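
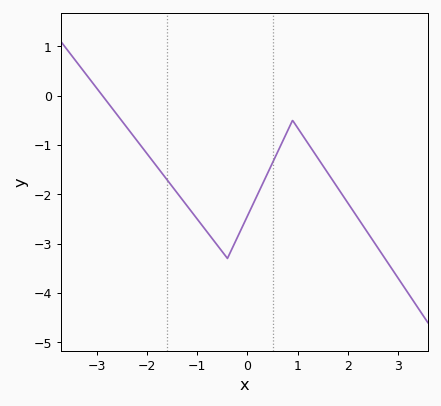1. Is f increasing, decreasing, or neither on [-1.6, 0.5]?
neither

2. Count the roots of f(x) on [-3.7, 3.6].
1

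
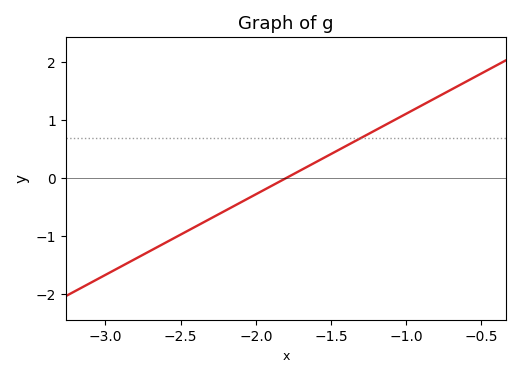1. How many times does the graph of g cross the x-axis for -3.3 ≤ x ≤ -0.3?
1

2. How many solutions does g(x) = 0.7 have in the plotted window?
1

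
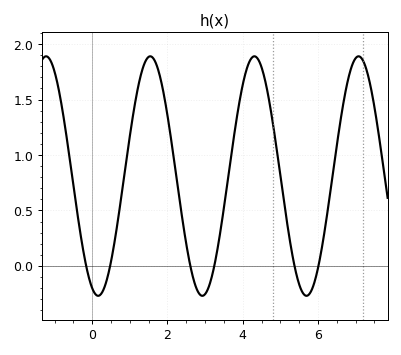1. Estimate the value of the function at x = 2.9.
-0.268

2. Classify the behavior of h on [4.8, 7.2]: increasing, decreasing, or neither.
neither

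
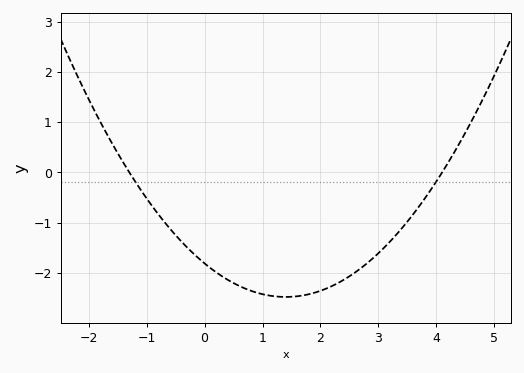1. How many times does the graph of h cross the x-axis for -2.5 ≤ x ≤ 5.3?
2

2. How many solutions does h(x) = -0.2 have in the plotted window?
2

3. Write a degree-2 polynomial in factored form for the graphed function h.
y = 0.34(x + 1.3)(x - 4.1)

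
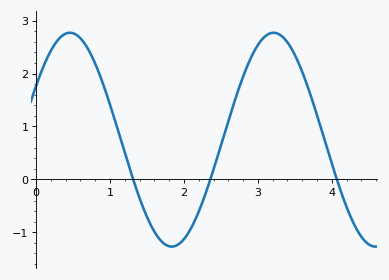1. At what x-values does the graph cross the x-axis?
1.3, 2.4, 4.1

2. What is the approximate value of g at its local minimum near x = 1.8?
-1.3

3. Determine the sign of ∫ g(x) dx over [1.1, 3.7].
positive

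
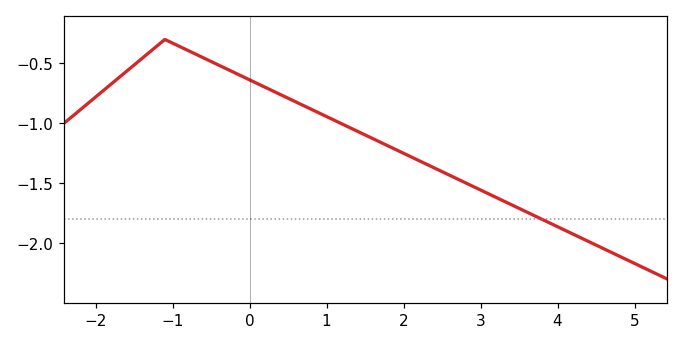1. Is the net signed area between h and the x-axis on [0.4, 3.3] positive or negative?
negative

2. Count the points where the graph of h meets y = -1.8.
1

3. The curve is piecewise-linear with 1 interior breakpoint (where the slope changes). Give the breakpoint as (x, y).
(-1.1, -0.3)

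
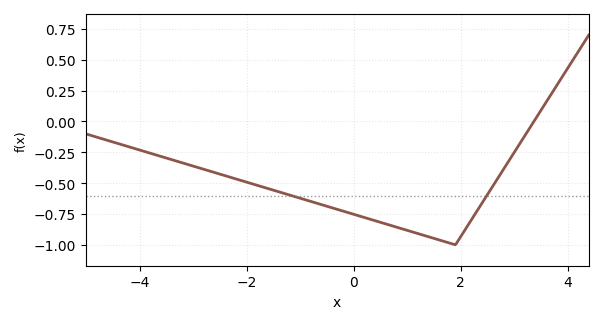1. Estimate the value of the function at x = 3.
-0.248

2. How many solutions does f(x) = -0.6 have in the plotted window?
2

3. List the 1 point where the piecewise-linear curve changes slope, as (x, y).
(1.9, -1)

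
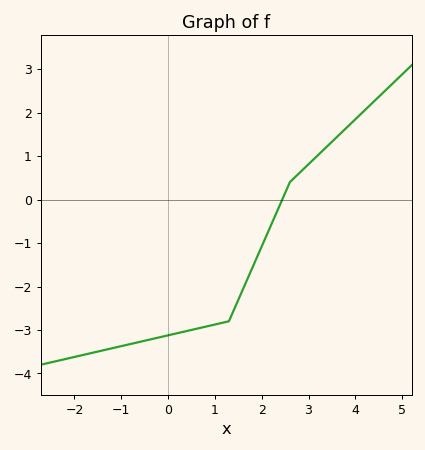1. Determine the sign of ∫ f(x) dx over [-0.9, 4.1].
negative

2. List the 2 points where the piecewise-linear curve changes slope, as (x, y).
(1.3, -2.8); (2.6, 0.4)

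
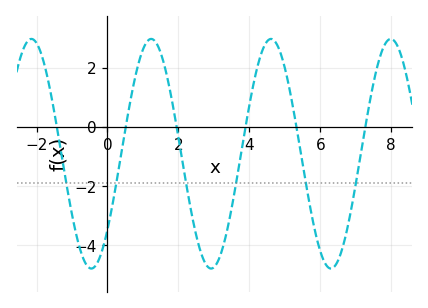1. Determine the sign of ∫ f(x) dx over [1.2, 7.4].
negative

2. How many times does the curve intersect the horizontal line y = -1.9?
6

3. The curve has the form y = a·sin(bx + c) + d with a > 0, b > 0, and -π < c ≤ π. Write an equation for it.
y = 3.88sin(1.9x - 0.72) - 0.91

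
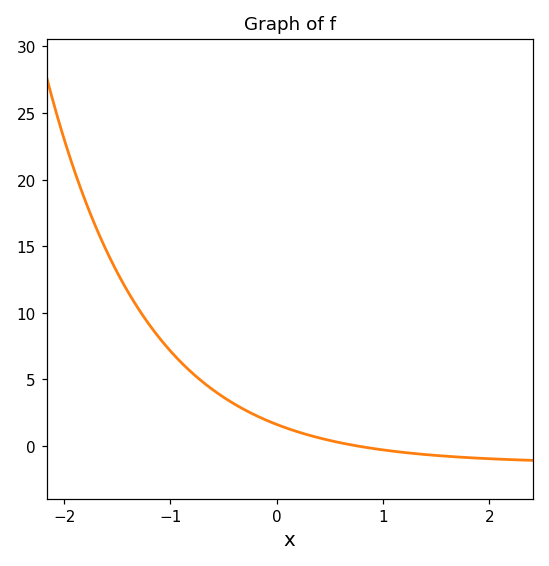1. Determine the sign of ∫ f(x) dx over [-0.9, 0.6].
positive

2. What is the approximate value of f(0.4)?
0.611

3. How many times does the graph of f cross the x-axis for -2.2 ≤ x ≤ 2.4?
1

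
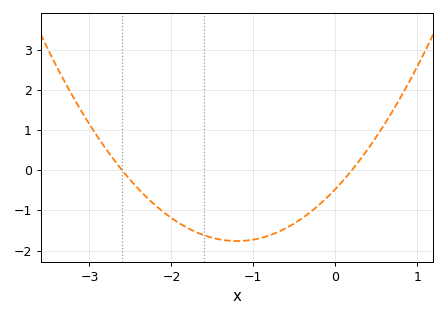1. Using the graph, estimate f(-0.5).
-1.3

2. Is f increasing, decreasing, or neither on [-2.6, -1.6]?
decreasing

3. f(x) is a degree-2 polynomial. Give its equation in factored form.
y = 0.9(x + 2.6)(x - 0.2)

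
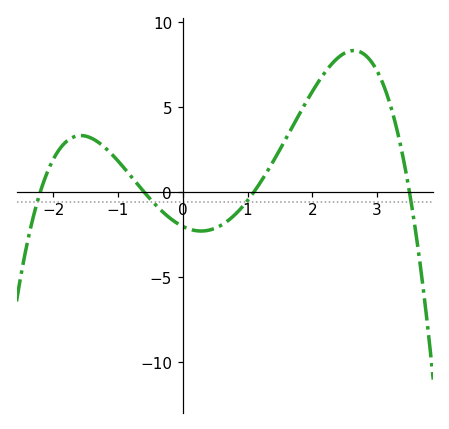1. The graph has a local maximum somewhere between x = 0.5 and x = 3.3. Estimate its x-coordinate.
2.64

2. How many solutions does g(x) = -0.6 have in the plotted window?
4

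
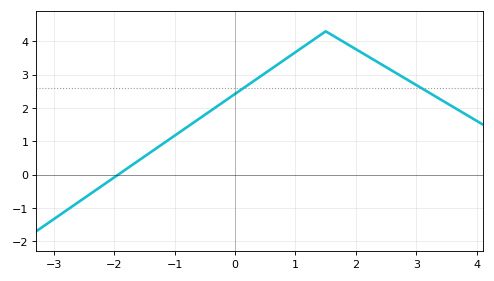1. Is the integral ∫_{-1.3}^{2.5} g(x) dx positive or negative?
positive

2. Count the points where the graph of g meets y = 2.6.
2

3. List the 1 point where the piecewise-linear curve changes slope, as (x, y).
(1.5, 4.3)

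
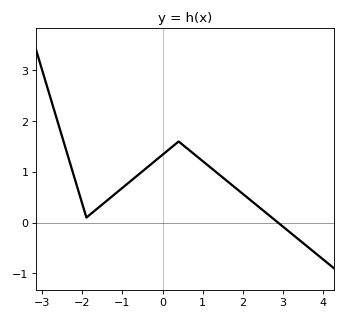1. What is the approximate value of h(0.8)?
1.34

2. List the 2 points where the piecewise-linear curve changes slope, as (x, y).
(-1.9, 0.1); (0.4, 1.6)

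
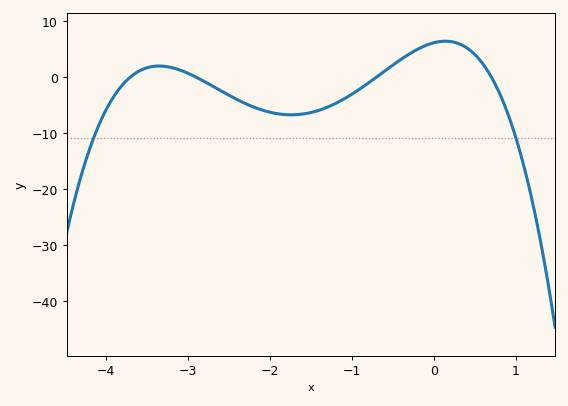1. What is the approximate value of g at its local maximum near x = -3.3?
1.98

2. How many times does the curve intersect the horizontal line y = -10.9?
2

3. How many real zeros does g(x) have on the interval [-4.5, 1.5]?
4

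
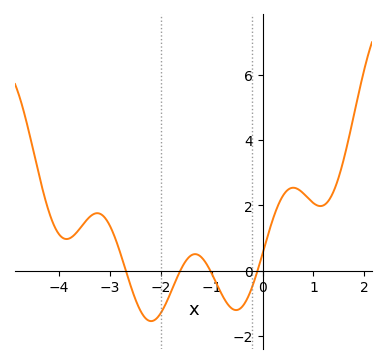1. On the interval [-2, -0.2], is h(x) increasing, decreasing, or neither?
neither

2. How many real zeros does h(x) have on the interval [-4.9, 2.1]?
4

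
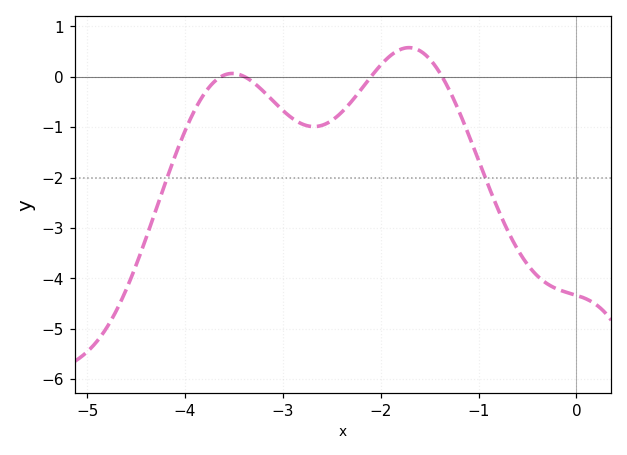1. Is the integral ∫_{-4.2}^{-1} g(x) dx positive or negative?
negative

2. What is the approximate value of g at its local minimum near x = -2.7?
-1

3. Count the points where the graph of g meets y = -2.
2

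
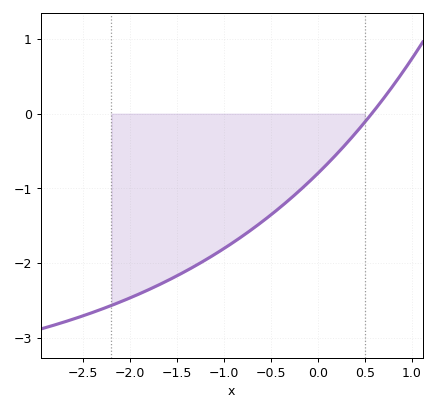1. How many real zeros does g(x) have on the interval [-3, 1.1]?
1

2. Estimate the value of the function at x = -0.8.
-1.6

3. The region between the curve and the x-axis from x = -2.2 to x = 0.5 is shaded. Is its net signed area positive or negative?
negative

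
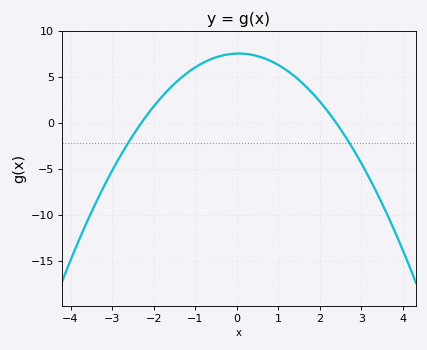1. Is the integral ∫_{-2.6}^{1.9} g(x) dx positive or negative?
positive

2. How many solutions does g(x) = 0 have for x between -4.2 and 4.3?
2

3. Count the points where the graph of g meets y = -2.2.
2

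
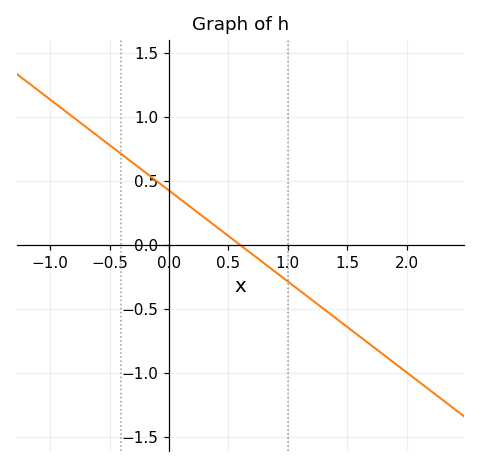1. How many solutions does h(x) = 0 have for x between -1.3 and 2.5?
1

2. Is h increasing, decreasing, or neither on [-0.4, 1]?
decreasing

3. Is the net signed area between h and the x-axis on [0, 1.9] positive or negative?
negative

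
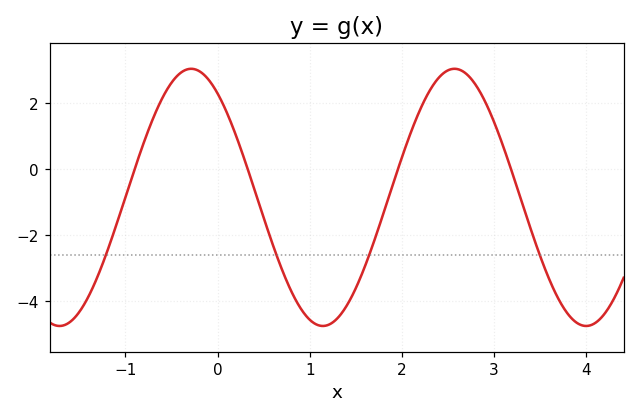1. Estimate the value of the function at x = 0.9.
-4.21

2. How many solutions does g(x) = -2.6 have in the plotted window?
4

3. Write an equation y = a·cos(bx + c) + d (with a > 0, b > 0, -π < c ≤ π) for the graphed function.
y = 3.9cos(2.2x + 0.63) - 0.85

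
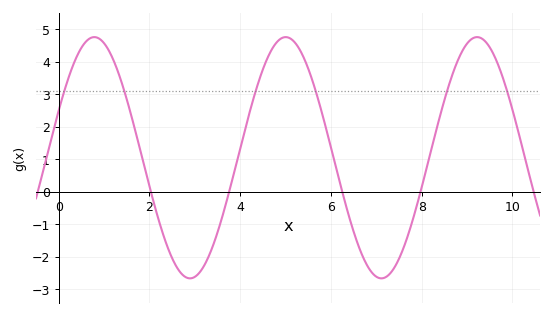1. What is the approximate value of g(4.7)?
4.4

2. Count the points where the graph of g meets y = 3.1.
6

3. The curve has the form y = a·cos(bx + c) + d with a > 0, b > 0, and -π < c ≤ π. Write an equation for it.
y = 3.71cos(1.5x - 1.2) + 1.05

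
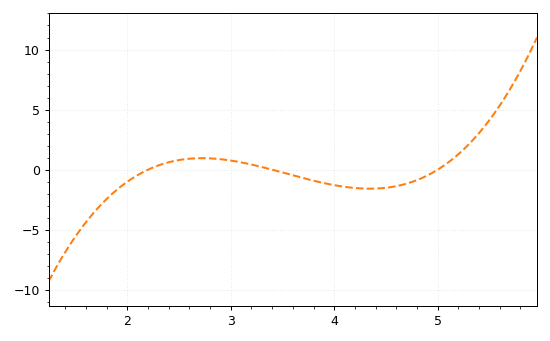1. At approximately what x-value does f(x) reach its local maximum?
2.7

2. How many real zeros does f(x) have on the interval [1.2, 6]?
3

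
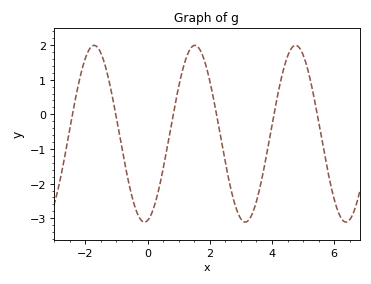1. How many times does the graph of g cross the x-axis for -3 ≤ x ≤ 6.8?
6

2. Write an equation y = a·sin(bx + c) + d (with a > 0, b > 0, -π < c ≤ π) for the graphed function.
y = 2.55sin(1.9x - 1.4) - 0.56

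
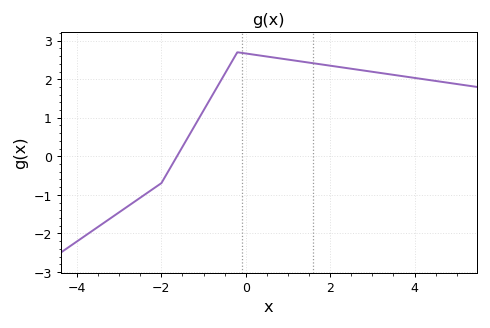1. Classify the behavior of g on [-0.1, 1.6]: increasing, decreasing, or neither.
decreasing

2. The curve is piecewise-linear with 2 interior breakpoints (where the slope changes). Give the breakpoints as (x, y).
(-2, -0.7); (-0.2, 2.7)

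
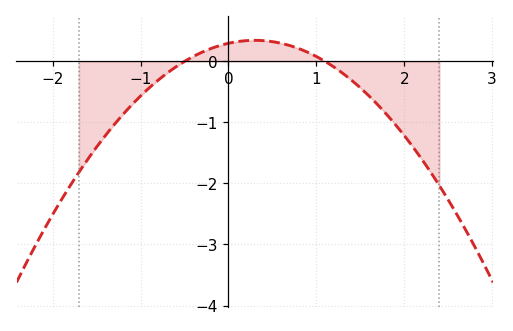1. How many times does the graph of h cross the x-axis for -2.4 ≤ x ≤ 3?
2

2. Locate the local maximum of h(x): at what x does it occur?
0.3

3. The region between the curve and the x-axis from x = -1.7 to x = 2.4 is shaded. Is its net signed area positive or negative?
negative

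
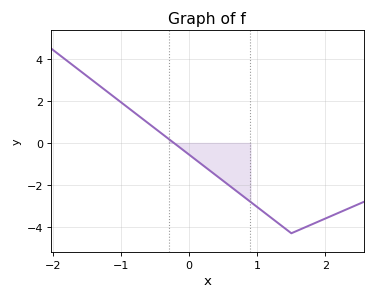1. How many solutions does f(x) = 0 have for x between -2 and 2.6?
1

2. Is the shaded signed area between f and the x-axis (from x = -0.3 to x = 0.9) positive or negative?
negative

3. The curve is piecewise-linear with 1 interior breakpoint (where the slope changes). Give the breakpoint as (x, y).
(1.5, -4.3)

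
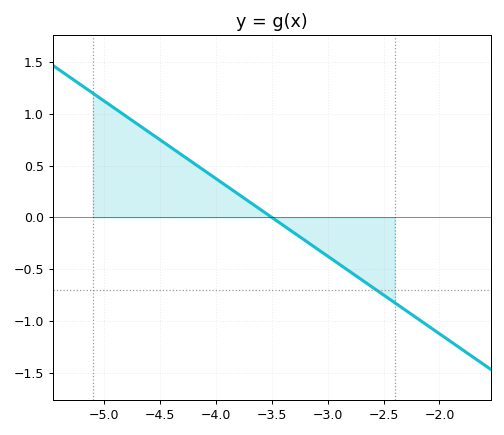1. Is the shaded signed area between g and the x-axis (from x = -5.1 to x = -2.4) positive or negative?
positive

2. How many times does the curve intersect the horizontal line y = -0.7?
1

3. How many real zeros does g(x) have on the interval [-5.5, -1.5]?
1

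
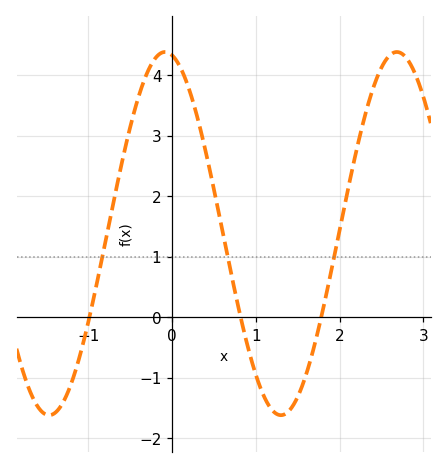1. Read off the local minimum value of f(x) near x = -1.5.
-1.62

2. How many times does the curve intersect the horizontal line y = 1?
3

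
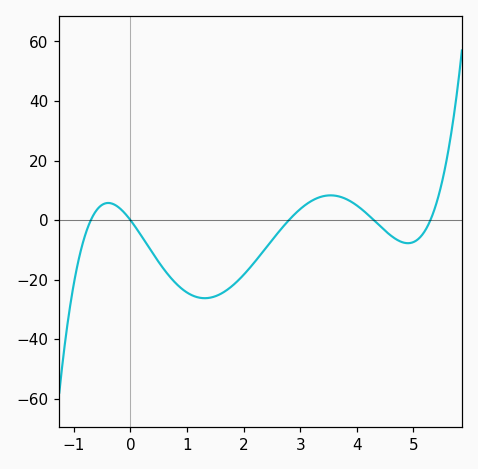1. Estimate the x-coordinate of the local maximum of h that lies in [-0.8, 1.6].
-0.4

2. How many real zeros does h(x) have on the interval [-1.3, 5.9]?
5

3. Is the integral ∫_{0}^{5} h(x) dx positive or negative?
negative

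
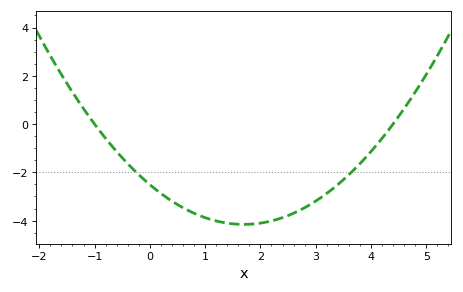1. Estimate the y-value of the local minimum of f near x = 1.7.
-4.16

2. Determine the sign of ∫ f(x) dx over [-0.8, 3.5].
negative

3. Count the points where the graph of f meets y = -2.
2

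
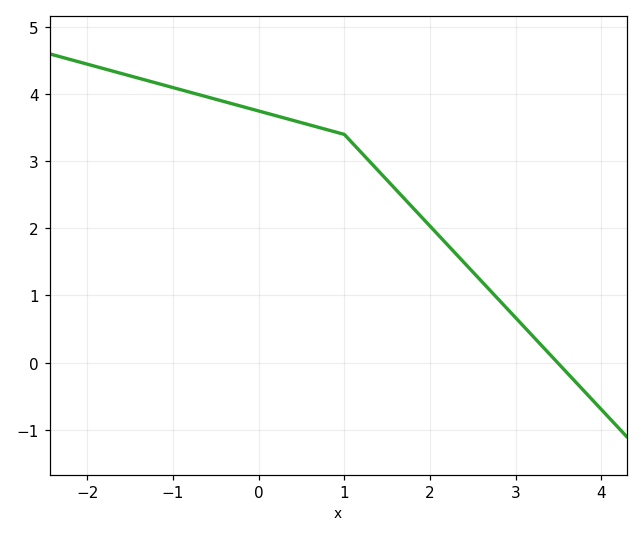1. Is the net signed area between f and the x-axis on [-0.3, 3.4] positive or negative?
positive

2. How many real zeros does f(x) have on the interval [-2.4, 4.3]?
1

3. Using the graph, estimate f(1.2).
3.13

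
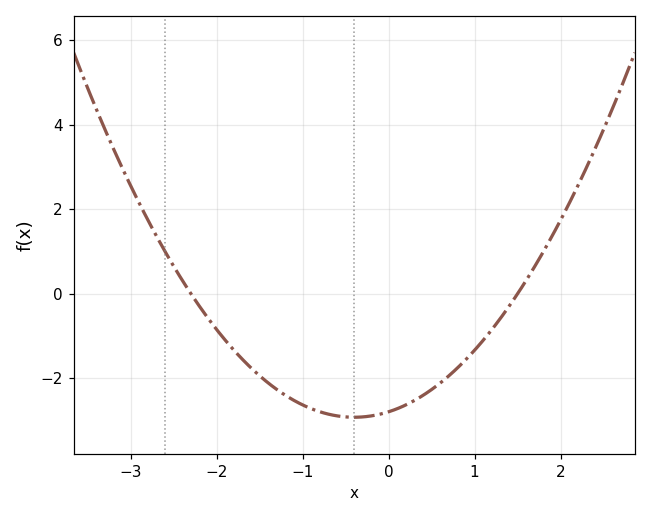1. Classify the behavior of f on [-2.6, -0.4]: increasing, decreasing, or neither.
decreasing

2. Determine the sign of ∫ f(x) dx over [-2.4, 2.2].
negative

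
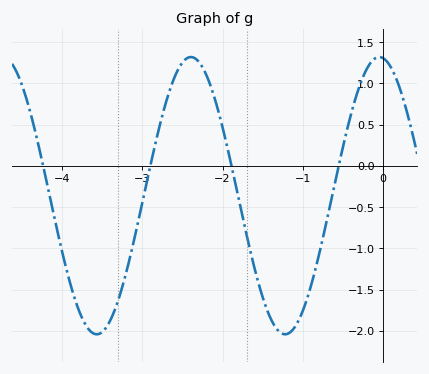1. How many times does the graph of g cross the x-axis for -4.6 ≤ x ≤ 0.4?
4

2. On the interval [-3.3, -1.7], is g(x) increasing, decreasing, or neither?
neither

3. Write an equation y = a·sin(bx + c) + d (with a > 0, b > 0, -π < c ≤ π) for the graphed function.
y = 1.68sin(2.67x + 1.68) - 0.36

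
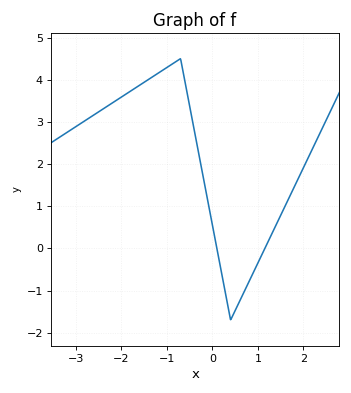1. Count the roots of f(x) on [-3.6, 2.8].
2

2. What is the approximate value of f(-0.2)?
1.68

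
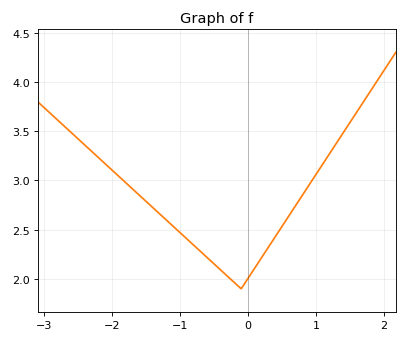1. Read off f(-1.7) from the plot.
2.9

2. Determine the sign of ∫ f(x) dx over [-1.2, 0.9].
positive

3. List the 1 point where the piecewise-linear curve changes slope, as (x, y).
(-0.1, 1.9)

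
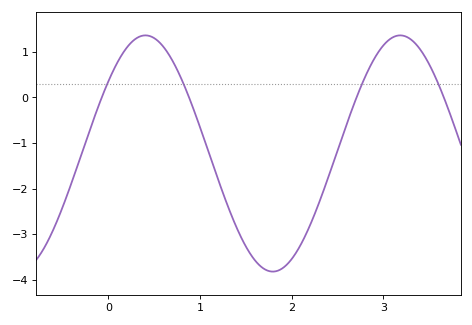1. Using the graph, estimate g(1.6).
-3.6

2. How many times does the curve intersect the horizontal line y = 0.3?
4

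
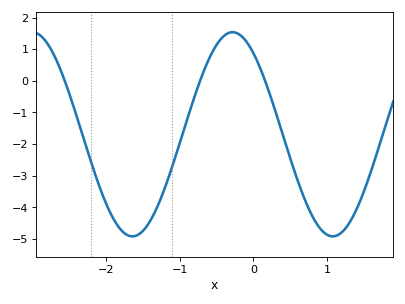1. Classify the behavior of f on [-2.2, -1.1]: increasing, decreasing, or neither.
neither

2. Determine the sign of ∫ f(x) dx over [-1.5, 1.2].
negative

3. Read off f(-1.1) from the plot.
-2.7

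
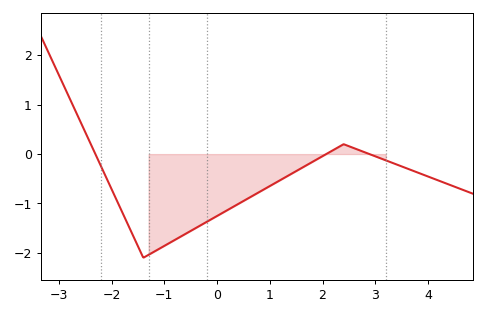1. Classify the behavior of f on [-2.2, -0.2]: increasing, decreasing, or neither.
neither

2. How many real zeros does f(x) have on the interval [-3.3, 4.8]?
3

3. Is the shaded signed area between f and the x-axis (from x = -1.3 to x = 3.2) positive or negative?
negative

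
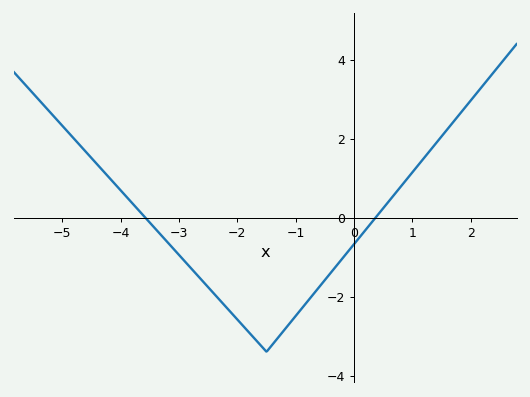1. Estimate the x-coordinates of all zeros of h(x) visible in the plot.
-3.6, 0.4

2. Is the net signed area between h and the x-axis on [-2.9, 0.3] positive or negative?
negative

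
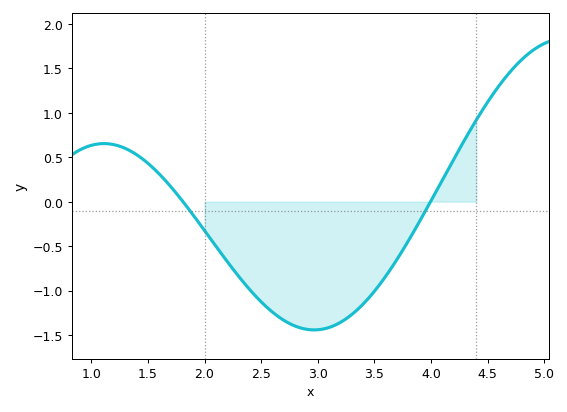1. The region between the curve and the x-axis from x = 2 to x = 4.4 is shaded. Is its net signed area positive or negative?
negative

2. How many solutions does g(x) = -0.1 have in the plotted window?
2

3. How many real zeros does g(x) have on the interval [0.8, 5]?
2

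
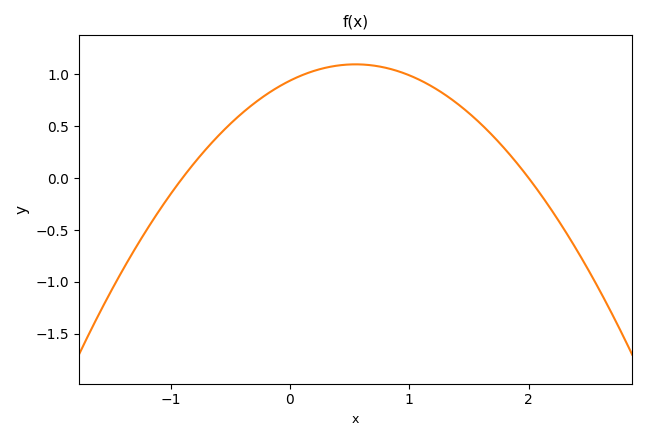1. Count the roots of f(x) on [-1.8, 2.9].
2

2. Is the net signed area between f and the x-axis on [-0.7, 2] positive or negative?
positive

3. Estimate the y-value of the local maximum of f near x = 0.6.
1.09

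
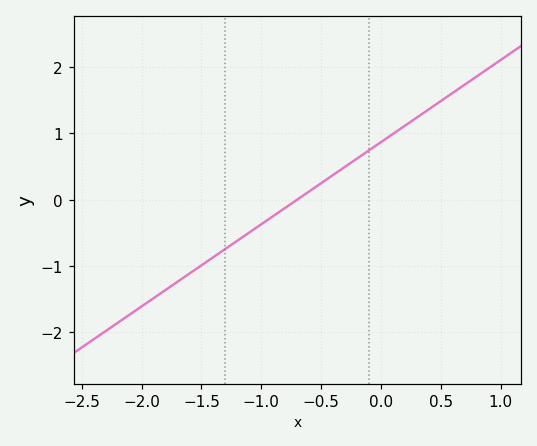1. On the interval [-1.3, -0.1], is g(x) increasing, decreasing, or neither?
increasing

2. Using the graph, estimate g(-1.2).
-0.6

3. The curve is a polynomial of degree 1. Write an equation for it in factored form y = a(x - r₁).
y = 1.24(x + 0.7)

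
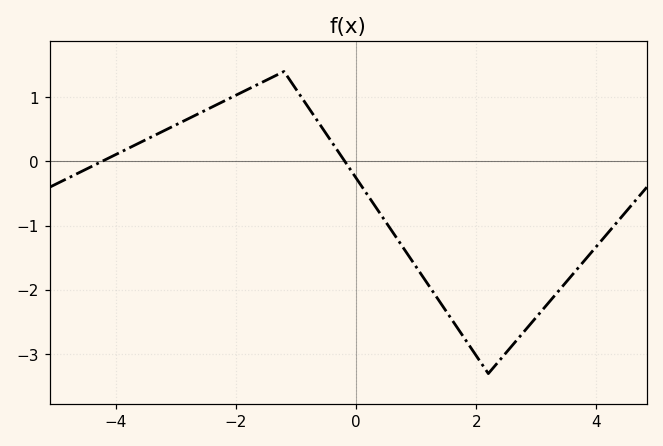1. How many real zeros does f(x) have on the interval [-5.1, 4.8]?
2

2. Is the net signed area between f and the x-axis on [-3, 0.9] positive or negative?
positive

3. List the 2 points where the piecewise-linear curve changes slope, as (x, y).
(-1.2, 1.4); (2.2, -3.3)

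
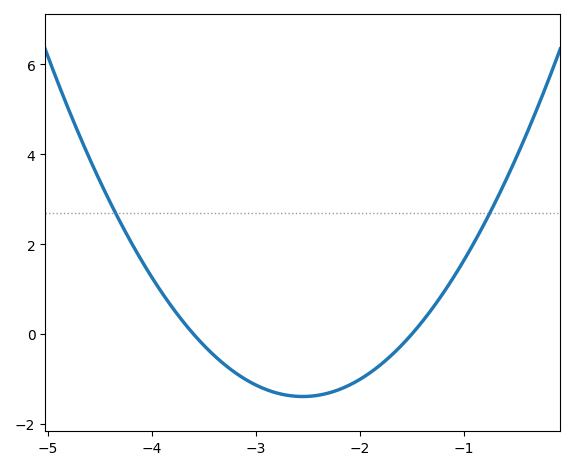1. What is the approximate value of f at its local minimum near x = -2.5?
-1.4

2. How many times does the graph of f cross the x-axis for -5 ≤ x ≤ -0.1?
2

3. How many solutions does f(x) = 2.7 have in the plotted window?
2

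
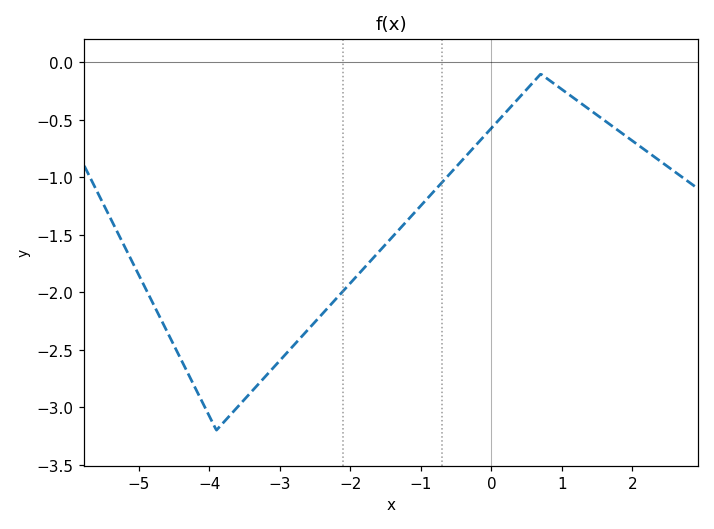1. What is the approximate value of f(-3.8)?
-3.15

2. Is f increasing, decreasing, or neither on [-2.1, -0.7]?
increasing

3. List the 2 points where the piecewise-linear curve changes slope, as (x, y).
(-3.9, -3.2); (0.7, -0.1)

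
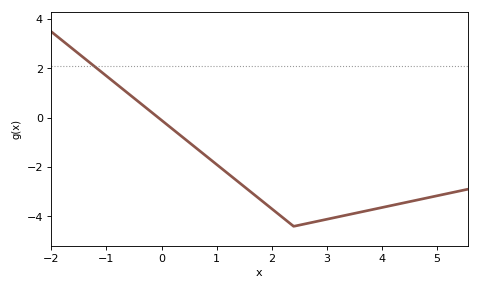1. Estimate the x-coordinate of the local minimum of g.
2.4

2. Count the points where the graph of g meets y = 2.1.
1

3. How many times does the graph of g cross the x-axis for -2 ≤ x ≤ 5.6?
1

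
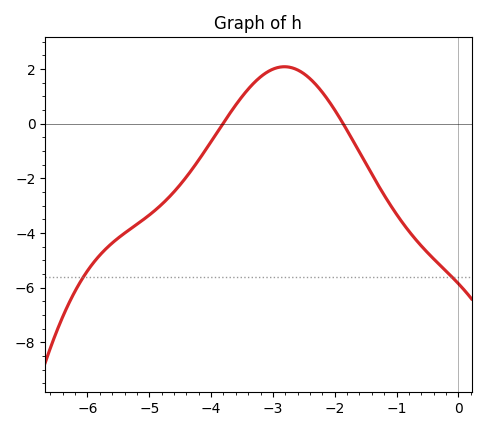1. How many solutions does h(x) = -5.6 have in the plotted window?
2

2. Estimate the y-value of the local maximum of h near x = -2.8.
2.08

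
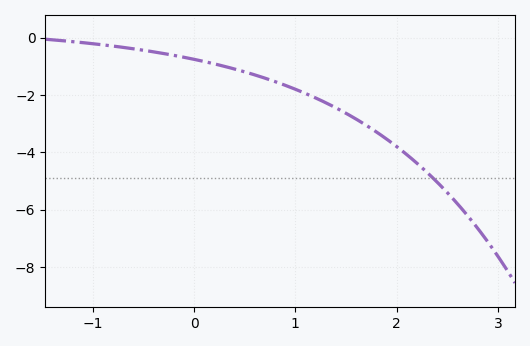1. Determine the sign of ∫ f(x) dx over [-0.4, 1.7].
negative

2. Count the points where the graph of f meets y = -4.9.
1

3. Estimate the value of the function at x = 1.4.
-2.4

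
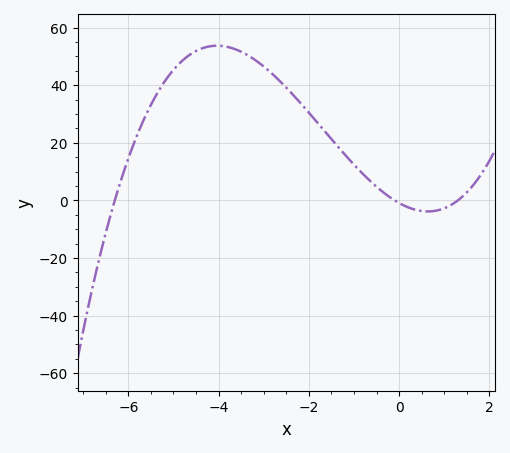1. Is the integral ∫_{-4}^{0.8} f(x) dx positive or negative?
positive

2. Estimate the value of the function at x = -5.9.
18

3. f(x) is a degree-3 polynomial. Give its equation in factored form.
y = 1.13(x + 6.3)(x + 0.1)(x - 1.3)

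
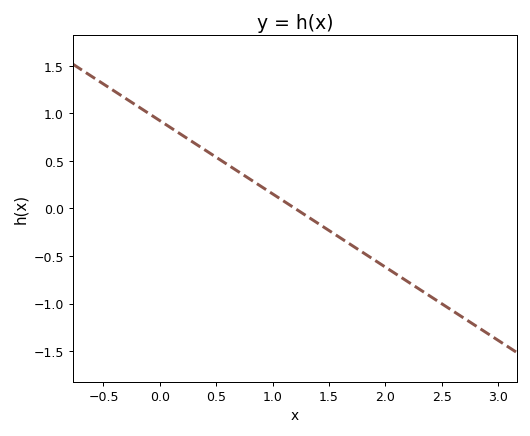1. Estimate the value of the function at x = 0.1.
0.847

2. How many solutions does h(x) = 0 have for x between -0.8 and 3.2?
1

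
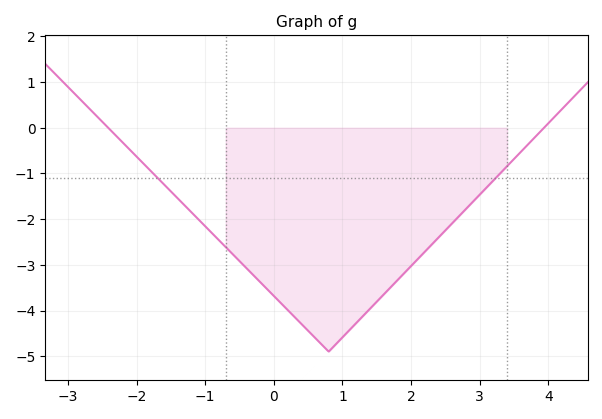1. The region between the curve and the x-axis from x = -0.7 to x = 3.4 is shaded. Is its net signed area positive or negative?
negative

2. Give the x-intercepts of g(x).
-2.4, 4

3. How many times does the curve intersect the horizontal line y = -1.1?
2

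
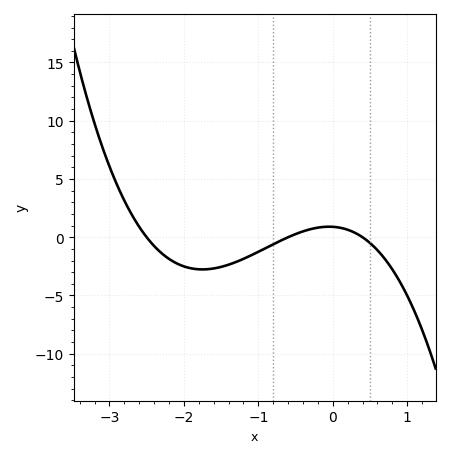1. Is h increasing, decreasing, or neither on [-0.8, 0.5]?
neither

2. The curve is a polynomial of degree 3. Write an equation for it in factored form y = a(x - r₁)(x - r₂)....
y = -1.49(x + 2.5)(x + 0.6)(x - 0.4)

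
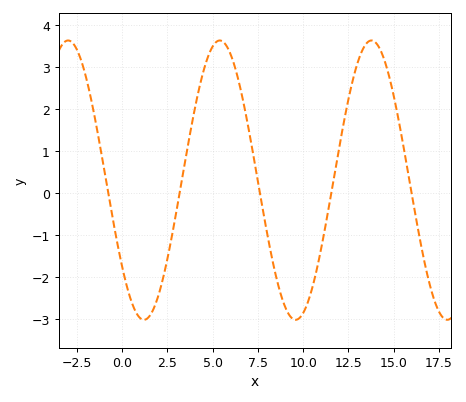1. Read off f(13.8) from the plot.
3.63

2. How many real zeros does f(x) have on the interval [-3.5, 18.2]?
5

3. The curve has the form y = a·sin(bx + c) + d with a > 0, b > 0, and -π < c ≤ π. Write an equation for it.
y = 3.33sin(0.75x - 2.47) + 0.3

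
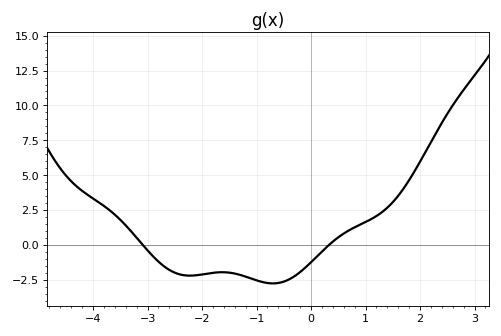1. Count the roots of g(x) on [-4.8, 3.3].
2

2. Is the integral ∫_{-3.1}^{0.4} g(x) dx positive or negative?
negative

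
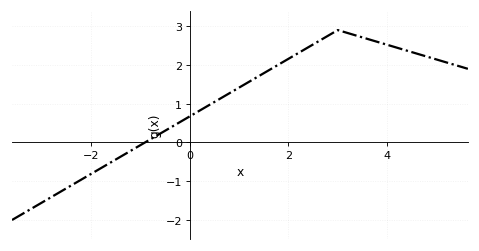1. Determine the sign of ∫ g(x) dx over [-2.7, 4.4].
positive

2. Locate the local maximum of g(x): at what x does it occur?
3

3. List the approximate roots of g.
-0.912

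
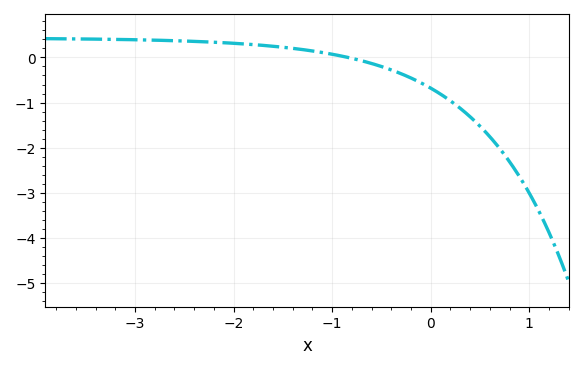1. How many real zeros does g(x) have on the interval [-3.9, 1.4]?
1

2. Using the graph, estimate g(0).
-0.7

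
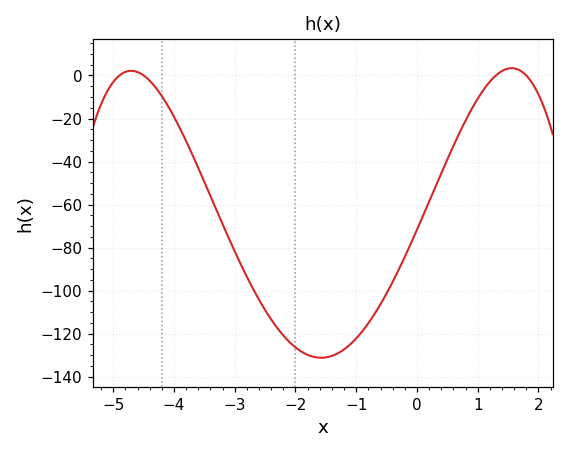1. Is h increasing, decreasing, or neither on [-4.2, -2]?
decreasing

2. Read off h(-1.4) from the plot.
-130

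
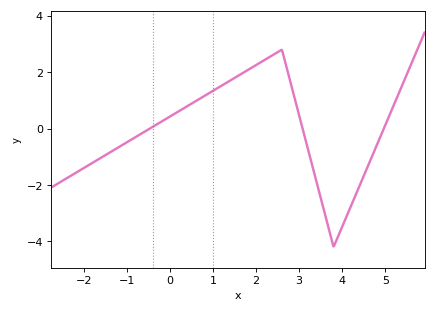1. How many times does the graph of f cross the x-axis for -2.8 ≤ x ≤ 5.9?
3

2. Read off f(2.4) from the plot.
2.6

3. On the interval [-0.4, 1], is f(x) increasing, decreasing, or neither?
increasing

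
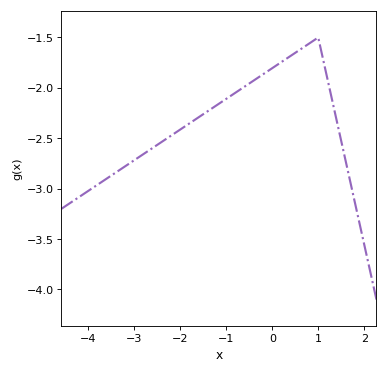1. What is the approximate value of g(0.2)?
-1.74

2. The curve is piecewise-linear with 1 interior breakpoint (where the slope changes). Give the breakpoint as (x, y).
(1, -1.5)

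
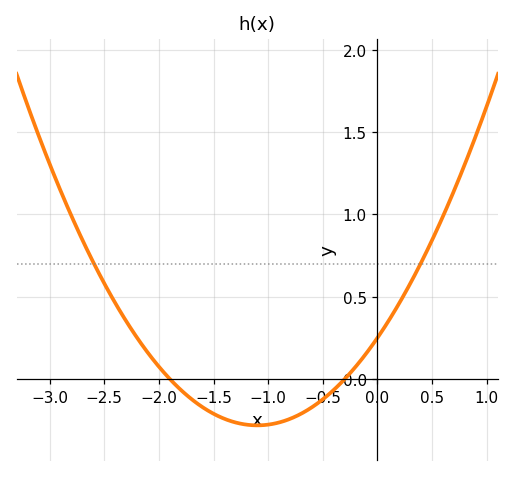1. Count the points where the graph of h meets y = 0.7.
2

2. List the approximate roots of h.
-1.9, -0.3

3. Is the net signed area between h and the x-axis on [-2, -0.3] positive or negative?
negative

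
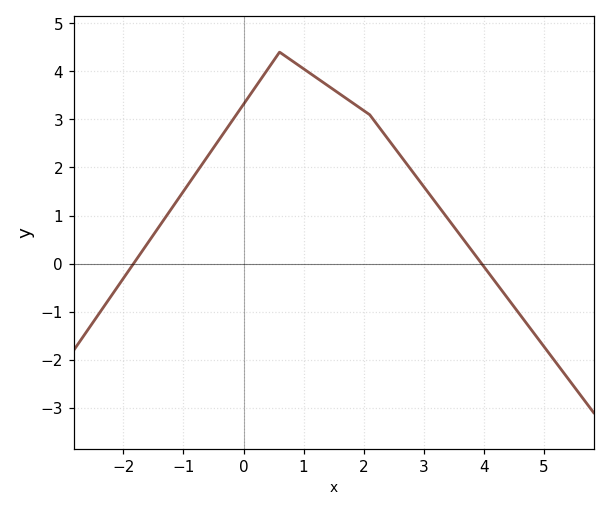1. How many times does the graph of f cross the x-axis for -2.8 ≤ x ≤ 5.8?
2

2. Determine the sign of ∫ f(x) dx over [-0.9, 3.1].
positive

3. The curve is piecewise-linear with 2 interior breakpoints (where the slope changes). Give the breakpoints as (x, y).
(0.6, 4.4); (2.1, 3.1)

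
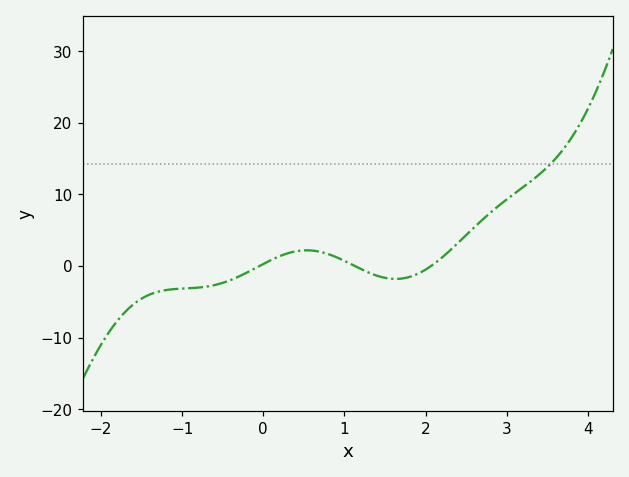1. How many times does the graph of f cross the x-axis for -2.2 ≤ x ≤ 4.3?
3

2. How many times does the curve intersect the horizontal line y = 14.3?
1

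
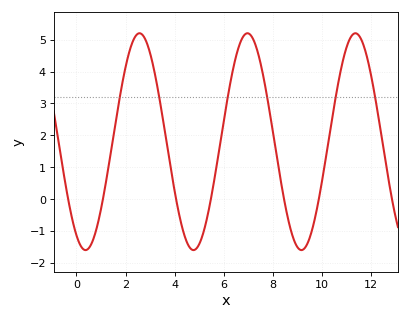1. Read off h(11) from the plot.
4.77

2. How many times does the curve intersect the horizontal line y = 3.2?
6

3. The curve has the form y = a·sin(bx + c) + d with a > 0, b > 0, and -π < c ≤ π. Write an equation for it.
y = 3.4sin(1.43x - 2.1) + 1.8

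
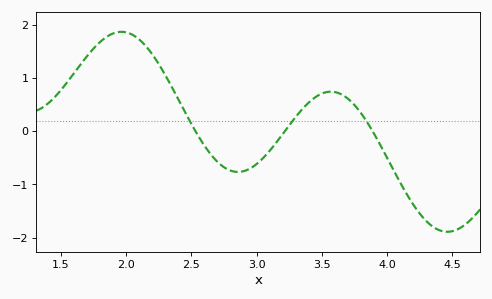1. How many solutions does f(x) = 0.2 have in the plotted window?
3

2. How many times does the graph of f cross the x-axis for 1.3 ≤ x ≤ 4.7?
3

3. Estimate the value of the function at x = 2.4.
0.602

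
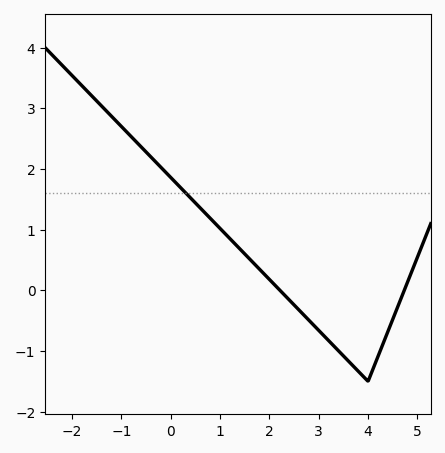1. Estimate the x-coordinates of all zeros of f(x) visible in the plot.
2.2, 4.8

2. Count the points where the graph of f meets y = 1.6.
1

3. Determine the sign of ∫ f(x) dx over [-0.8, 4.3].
positive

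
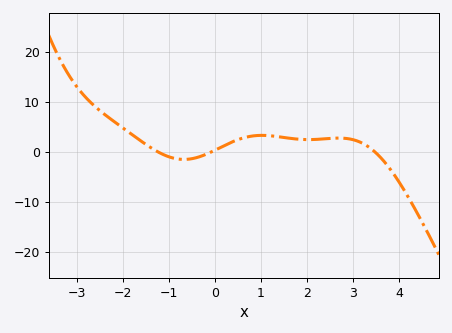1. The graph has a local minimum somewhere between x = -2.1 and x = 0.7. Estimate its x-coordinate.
-0.6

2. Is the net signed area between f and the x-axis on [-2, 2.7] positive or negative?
positive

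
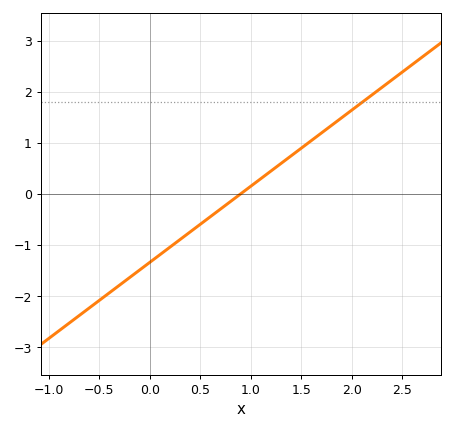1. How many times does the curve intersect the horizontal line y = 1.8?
1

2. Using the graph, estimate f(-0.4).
-1.94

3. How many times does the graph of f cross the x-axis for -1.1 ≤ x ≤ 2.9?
1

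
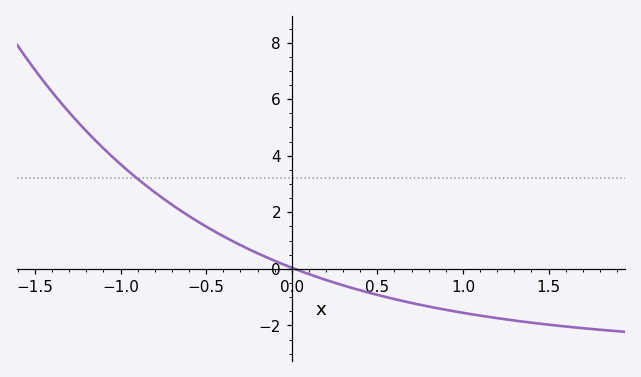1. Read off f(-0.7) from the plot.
2.2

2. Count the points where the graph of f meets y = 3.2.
1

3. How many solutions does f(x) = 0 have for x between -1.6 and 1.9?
1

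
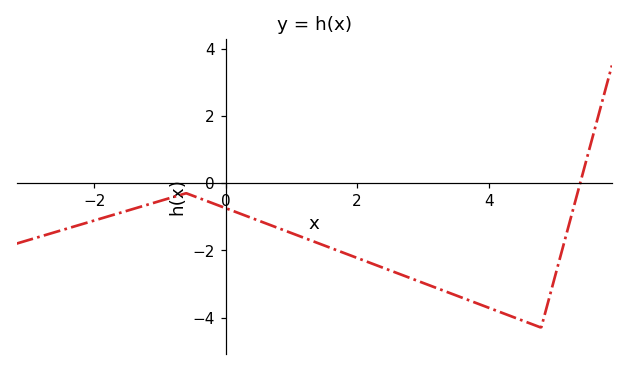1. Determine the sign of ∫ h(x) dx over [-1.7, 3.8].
negative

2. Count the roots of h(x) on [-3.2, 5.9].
1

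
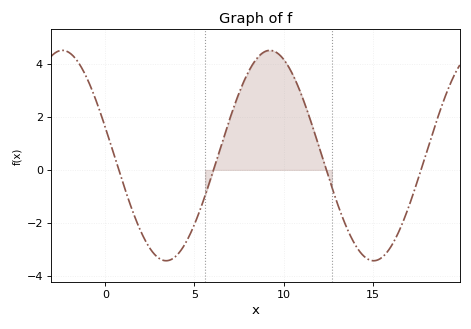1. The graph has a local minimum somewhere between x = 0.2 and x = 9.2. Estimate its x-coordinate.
3.41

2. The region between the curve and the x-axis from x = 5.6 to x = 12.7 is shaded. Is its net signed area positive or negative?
positive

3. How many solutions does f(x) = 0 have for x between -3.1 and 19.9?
4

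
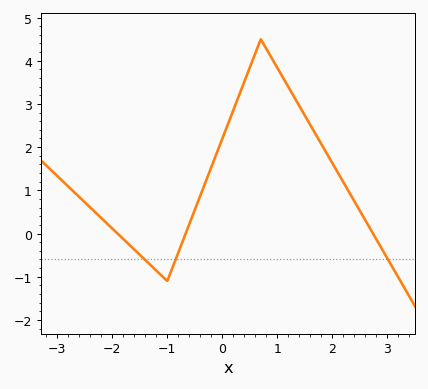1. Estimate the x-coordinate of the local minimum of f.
-1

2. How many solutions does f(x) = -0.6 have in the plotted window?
3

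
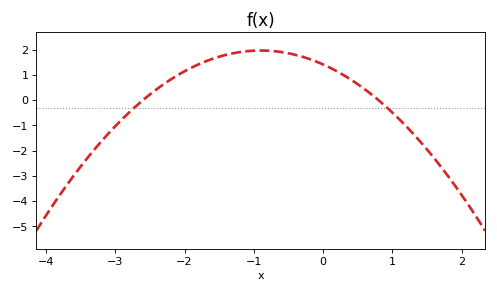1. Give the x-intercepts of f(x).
-2.6, 0.8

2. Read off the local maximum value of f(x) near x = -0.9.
1.97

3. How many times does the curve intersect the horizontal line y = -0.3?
2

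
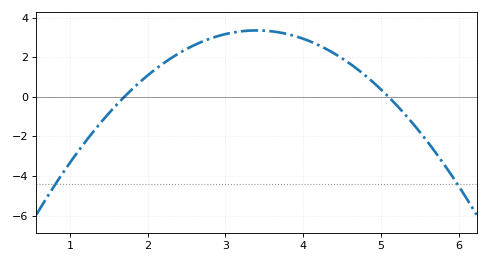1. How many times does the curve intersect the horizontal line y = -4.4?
2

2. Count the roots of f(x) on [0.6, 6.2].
2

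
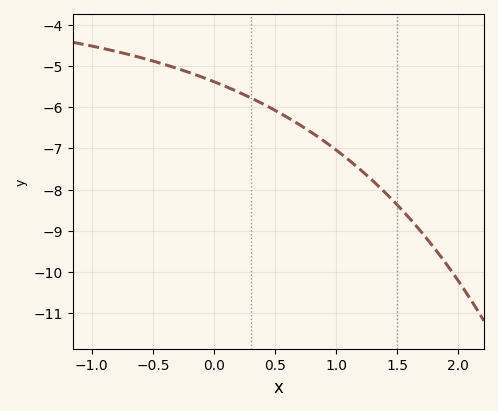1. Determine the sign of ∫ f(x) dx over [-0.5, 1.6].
negative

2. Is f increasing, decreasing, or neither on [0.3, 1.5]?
decreasing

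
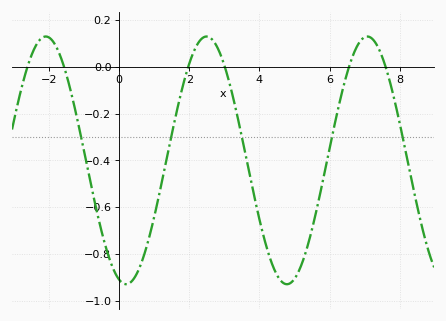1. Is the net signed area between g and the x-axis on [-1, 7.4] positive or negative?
negative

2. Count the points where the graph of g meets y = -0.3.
5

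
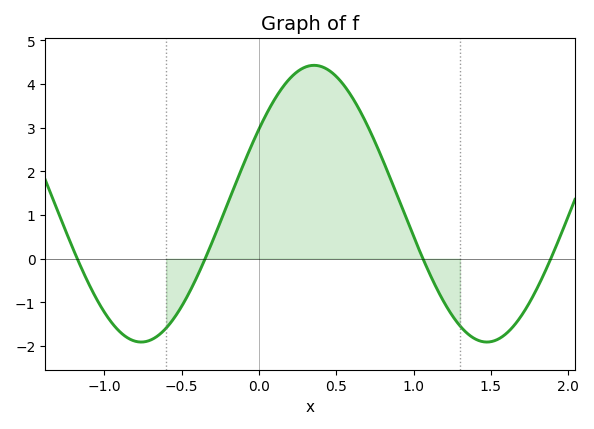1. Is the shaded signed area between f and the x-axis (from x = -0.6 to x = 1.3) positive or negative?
positive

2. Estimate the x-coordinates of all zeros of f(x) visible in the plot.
-1.2, -0.35, 1.05, 1.9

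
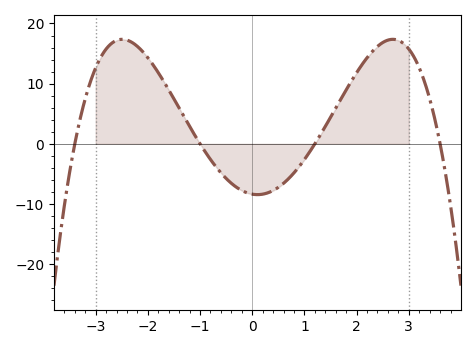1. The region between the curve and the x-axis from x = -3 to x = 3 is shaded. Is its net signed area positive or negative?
positive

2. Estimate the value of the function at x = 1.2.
0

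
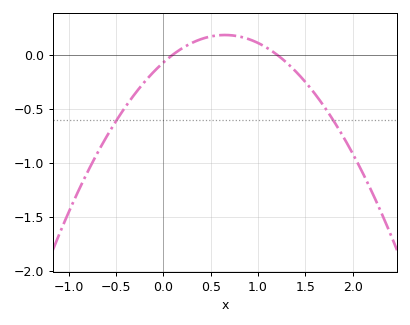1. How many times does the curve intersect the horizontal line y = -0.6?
2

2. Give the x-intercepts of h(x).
0.1, 1.2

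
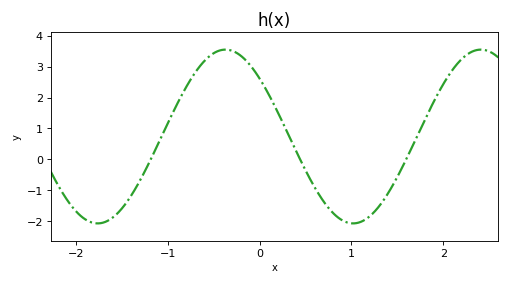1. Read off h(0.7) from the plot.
-1.37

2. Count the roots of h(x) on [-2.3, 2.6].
3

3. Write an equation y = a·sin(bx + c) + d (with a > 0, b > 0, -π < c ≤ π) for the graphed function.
y = 2.81sin(2.26x + 2.41) + 0.74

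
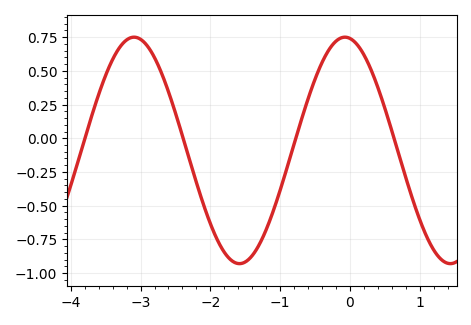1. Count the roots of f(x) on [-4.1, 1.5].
4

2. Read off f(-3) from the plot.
0.74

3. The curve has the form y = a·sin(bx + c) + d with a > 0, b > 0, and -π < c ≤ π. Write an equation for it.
y = 0.84sin(2.1x + 1.7) - 0.09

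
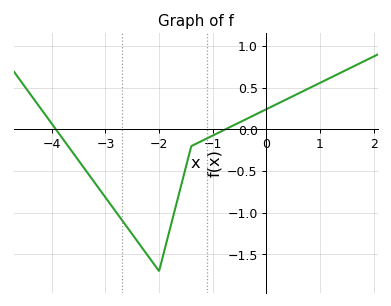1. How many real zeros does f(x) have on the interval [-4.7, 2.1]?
2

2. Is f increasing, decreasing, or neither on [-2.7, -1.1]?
neither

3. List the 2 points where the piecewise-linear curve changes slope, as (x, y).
(-2, -1.7); (-1.4, -0.2)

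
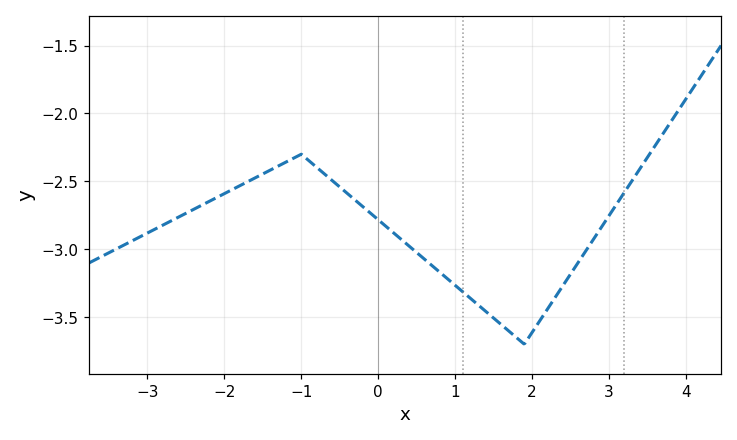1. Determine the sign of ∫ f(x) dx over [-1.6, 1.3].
negative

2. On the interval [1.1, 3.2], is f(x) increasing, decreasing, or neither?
neither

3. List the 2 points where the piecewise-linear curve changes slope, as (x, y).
(-1, -2.3); (1.9, -3.7)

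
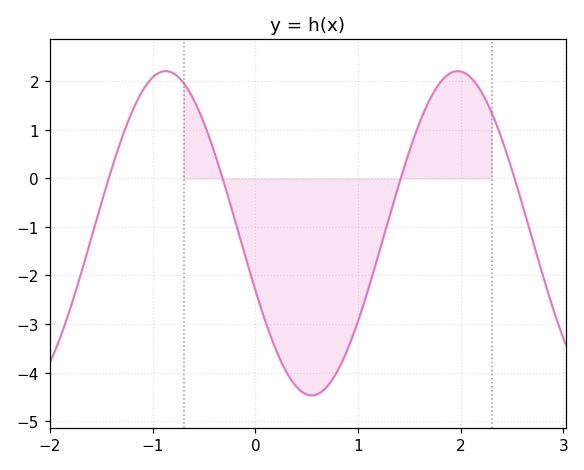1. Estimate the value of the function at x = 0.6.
-4.4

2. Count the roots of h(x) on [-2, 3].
4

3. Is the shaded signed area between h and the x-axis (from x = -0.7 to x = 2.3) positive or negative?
negative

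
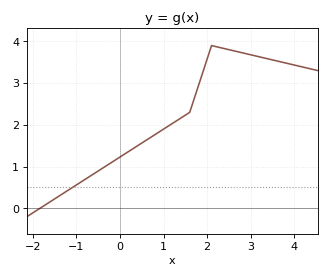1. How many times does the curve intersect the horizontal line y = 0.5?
1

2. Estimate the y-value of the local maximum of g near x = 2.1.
3.9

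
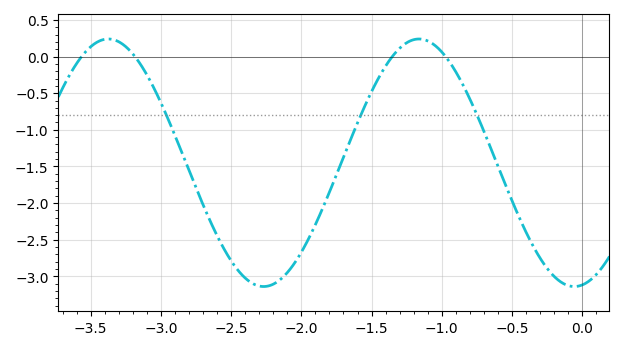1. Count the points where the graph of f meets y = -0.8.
3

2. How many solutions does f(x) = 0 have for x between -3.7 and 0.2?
4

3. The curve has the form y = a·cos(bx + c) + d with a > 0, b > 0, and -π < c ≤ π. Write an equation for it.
y = 1.69cos(2.84x - 2.98) - 1.45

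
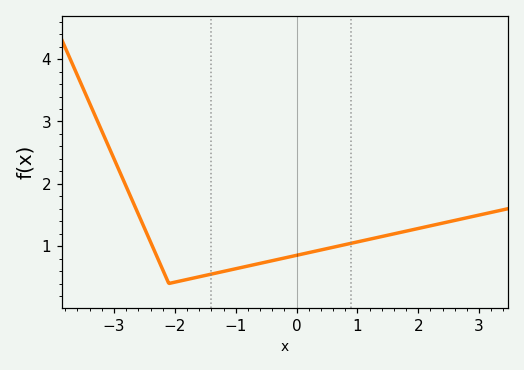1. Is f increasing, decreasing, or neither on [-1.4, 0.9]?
increasing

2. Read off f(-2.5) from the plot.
1.3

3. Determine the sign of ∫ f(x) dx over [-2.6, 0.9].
positive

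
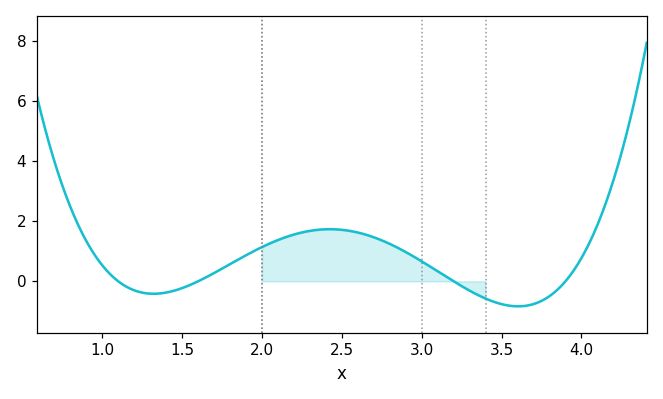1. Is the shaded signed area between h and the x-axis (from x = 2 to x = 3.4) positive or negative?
positive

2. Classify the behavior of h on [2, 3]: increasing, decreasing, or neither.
neither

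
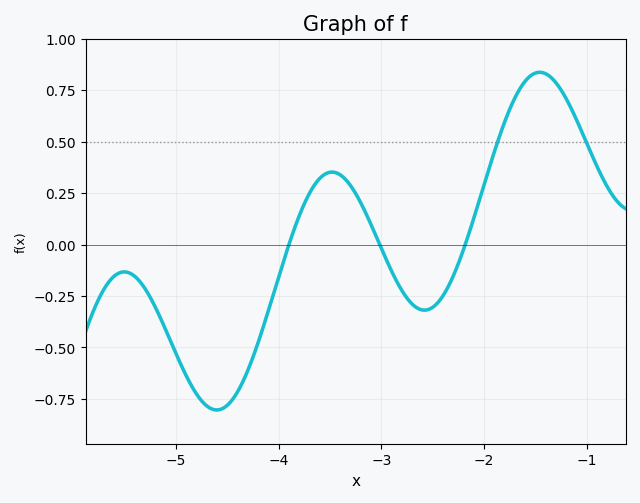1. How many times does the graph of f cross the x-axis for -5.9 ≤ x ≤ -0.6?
3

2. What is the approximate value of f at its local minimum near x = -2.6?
-0.32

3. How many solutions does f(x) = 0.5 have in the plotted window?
2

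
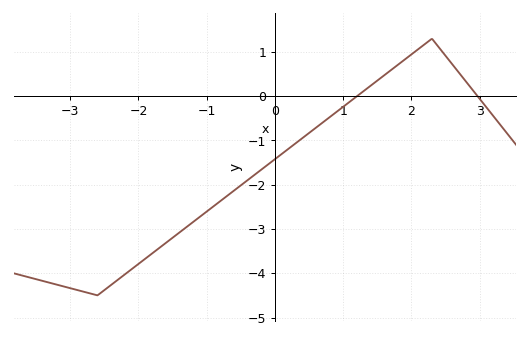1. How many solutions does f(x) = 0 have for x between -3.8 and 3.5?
2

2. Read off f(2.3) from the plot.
1.3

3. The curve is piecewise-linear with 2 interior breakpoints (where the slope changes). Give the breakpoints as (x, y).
(-2.6, -4.5); (2.3, 1.3)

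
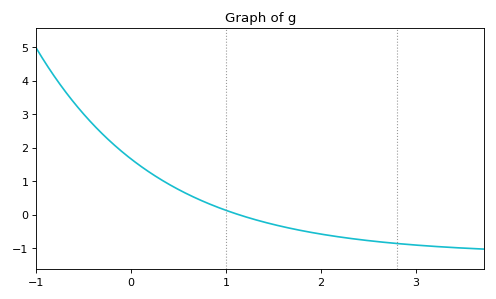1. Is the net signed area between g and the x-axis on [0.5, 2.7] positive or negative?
negative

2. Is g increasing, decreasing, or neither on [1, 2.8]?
decreasing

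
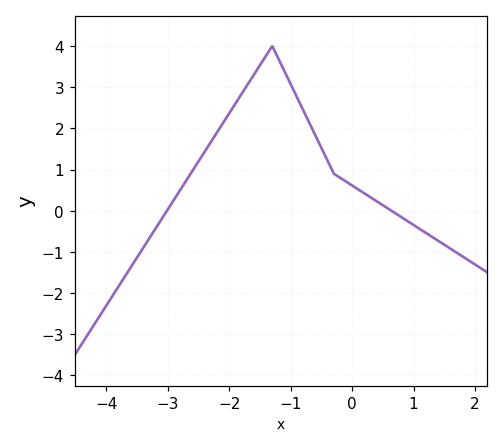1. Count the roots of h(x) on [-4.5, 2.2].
2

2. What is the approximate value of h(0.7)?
-0.058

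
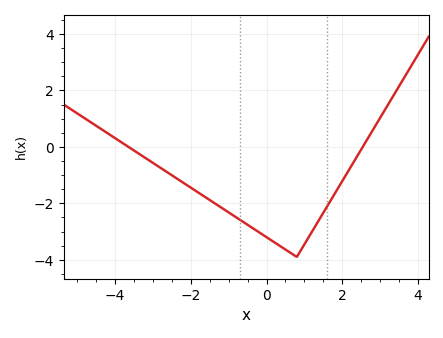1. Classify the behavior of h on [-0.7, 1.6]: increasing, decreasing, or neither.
neither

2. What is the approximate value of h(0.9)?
-3.68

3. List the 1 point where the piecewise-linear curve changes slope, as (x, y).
(0.8, -3.9)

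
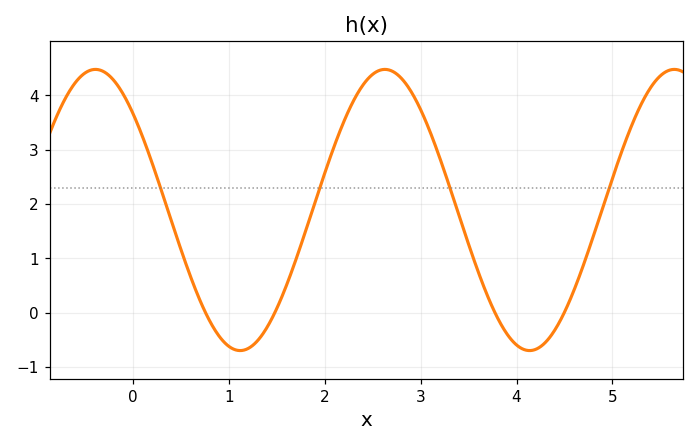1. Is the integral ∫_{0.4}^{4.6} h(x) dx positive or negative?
positive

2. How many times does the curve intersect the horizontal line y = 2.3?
4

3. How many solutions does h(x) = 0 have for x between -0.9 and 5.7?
4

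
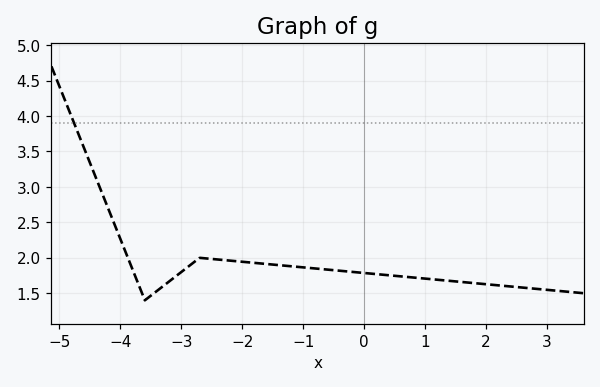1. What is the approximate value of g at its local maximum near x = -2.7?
2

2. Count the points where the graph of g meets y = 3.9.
1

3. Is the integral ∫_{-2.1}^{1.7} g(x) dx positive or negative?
positive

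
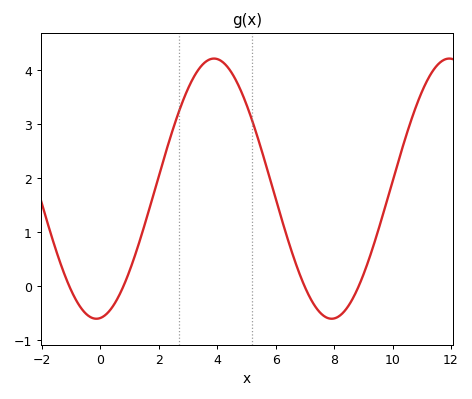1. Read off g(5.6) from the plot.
2.37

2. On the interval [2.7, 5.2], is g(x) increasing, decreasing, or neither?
neither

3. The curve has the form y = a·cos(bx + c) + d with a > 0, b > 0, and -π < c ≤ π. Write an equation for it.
y = 2.41cos(0.78x - 3.03) + 1.81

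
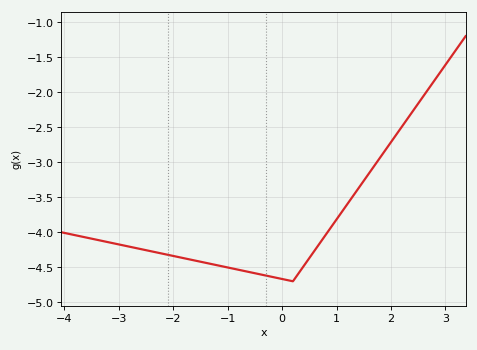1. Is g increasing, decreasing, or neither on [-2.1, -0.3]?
decreasing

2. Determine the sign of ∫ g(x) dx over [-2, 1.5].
negative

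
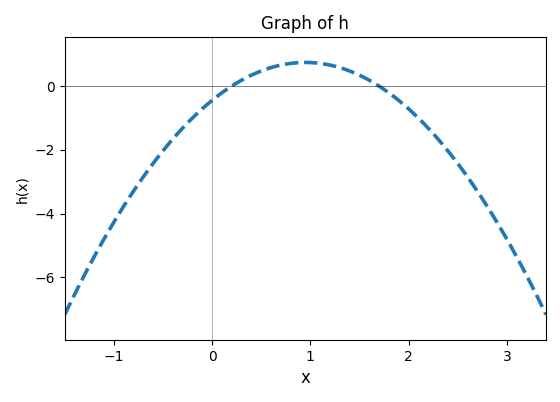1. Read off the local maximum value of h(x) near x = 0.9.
0.742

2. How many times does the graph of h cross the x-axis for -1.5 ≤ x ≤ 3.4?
2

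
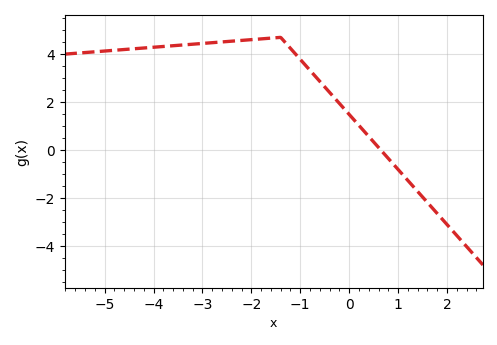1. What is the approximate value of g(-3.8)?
4.4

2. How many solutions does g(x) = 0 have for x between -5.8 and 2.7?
1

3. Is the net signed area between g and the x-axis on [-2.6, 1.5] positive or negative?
positive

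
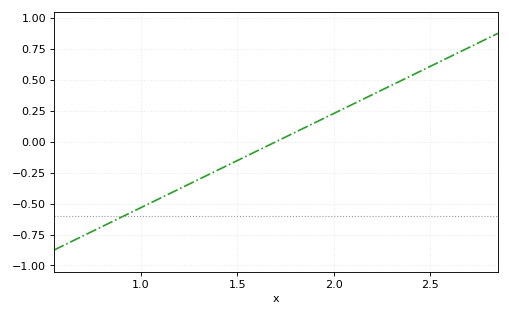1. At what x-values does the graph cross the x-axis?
1.7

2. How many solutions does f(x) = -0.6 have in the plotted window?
1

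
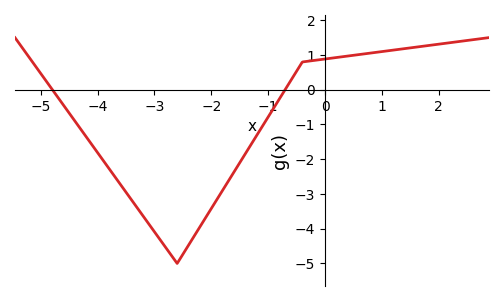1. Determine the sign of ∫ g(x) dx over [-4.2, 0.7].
negative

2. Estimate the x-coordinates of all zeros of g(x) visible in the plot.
-4.8, -0.8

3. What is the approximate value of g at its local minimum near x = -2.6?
-5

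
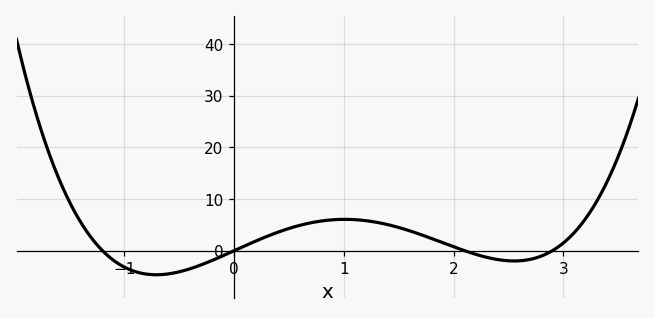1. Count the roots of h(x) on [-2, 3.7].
4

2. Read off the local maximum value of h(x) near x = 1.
6.07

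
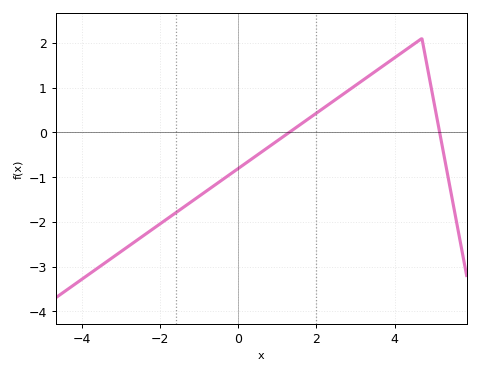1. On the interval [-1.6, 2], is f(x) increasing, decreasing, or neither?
increasing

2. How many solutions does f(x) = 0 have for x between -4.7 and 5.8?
2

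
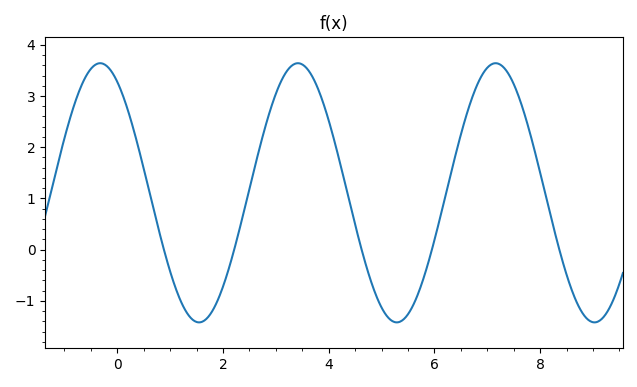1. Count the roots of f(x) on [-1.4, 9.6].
5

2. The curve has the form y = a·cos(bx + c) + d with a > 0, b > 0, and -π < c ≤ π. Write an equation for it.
y = 2.53cos(1.68x + 0.542) + 1.11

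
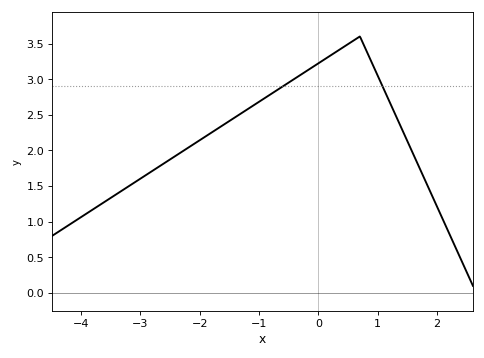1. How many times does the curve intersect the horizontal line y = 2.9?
2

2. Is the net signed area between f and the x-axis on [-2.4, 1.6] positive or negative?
positive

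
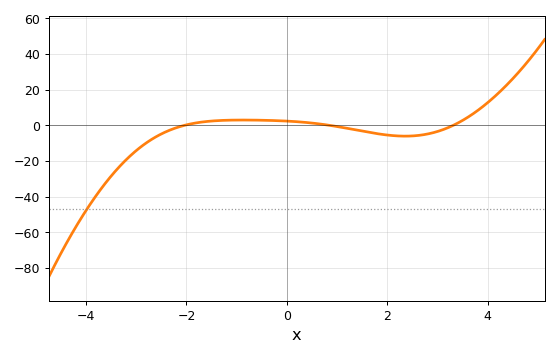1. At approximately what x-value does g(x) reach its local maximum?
-0.881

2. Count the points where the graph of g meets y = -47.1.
1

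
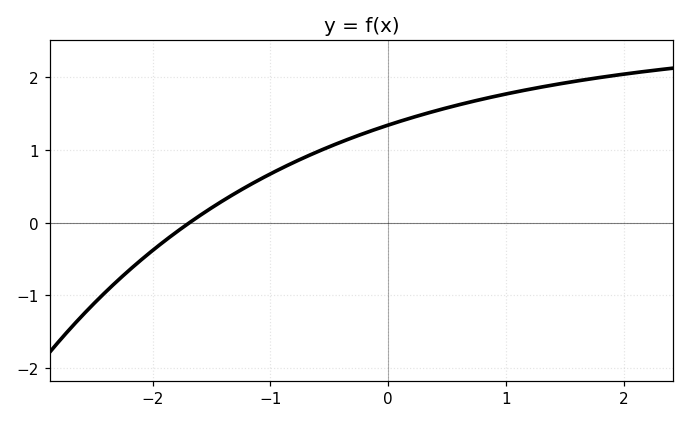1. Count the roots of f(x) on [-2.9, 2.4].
1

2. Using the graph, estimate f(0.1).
1.4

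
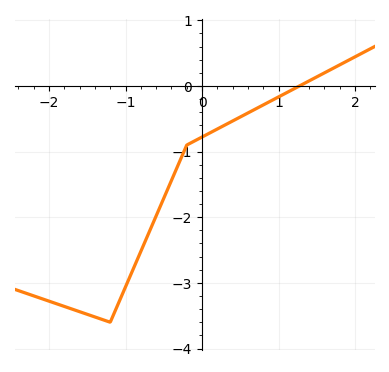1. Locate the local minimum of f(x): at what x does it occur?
-1.2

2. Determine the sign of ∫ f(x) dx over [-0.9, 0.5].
negative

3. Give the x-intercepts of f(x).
1.27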